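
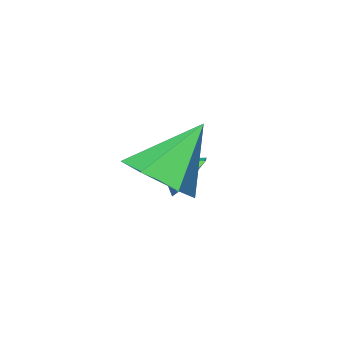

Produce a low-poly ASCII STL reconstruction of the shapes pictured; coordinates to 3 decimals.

solid 
facet normal 0.619 -0.123 -0.776
outer loop
vertex 4.459 1.709 0.132
vertex 3.911 2.442 -0.422
vertex 4.737 2.741 0.19
endloop
endfacet
facet normal 0.423 -0.164 0.891
outer loop
vertex 4.459 1.709 0.132
vertex 4.737 2.741 0.19
vertex 2.629 2.698 1.182
endloop
endfacet
facet normal 0.619 -0.124 -0.775
outer loop
vertex 4.737 2.741 0.19
vertex 3.911 2.442 -0.422
vertex 4.189 3.474 -0.365
endloop
endfacet
facet normal 0.290 0.706 0.646
outer loop
vertex 4.737 2.741 0.19
vertex 4.189 3.474 -0.365
vertex 2.629 2.698 1.182
endloop
endfacet
facet normal 0.620 -0.124 -0.775
outer loop
vertex 4.189 3.474 -0.365
vertex 3.911 2.442 -0.422
vertex 3.364 3.175 -0.977
endloop
endfacet
facet normal -0.386 0.920 0.072
outer loop
vertex 4.189 3.474 -0.365
vertex 3.364 3.175 -0.977
vertex 2.629 2.698 1.182
endloop
endfacet
facet normal 0.620 -0.124 -0.775
outer loop
vertex 3.364 3.175 -0.977
vertex 3.911 2.442 -0.422
vertex 3.086 2.143 -1.034
endloop
endfacet
facet normal -0.929 0.265 -0.258
outer loop
vertex 3.364 3.175 -0.977
vertex 3.086 2.143 -1.034
vertex 2.629 2.698 1.182
endloop
endfacet
facet normal 0.620 -0.123 -0.775
outer loop
vertex 3.086 2.143 -1.034
vertex 3.911 2.442 -0.422
vertex 3.634 1.41 -0.48
endloop
endfacet
facet normal -0.796 -0.605 -0.013
outer loop
vertex 3.086 2.143 -1.034
vertex 3.634 1.41 -0.48
vertex 2.629 2.698 1.182
endloop
endfacet
facet normal 0.620 -0.123 -0.775
outer loop
vertex 3.634 1.41 -0.48
vertex 3.911 2.442 -0.422
vertex 4.459 1.709 0.132
endloop
endfacet
facet normal -0.120 -0.819 0.562
outer loop
vertex 3.634 1.41 -0.48
vertex 4.459 1.709 0.132
vertex 2.629 2.698 1.182
endloop
endfacet
facet normal -0.466 0.699 -0.543
outer loop
vertex 1.633 0.499 -2.437
vertex 1.188 0.703 -1.792
vertex 1.905 1.0 -2.025
endloop
endfacet
facet normal 0.919 -0.350 -0.181
outer loop
vertex 1.633 0.499 -2.437
vertex 1.905 1.0 -2.025
vertex 1.672 -0.023 -1.228
endloop
endfacet
facet normal -0.466 0.699 -0.543
outer loop
vertex 1.905 1.0 -2.025
vertex 1.188 0.703 -1.792
vertex 1.636 1.277 -1.438
endloop
endfacet
facet normal 0.921 0.087 0.381
outer loop
vertex 1.905 1.0 -2.025
vertex 1.636 1.277 -1.438
vertex 1.672 -0.023 -1.228
endloop
endfacet
facet normal -0.465 0.698 -0.544
outer loop
vertex 1.636 1.277 -1.438
vertex 1.188 0.703 -1.792
vertex 1.03 1.123 -1.117
endloop
endfacet
facet normal 0.431 0.156 0.889
outer loop
vertex 1.636 1.277 -1.438
vertex 1.03 1.123 -1.117
vertex 1.672 -0.023 -1.228
endloop
endfacet
facet normal -0.466 0.698 -0.544
outer loop
vertex 1.03 1.123 -1.117
vertex 1.188 0.703 -1.792
vertex 0.543 0.652 -1.305
endloop
endfacet
facet normal -0.183 -0.196 0.963
outer loop
vertex 1.03 1.123 -1.117
vertex 0.543 0.652 -1.305
vertex 1.672 -0.023 -1.228
endloop
endfacet
facet normal -0.465 0.699 -0.543
outer loop
vertex 0.543 0.652 -1.305
vertex 1.188 0.703 -1.792
vertex 0.541 0.22 -1.86
endloop
endfacet
facet normal -0.457 -0.701 0.547
outer loop
vertex 0.543 0.652 -1.305
vertex 0.541 0.22 -1.86
vertex 1.672 -0.023 -1.228
endloop
endfacet
facet normal -0.465 0.699 -0.543
outer loop
vertex 0.541 0.22 -1.86
vertex 1.188 0.703 -1.792
vertex 1.027 0.152 -2.364
endloop
endfacet
facet normal -0.185 -0.982 -0.046
outer loop
vertex 0.541 0.22 -1.86
vertex 1.027 0.152 -2.364
vertex 1.672 -0.023 -1.228
endloop
endfacet
facet normal -0.466 0.699 -0.542
outer loop
vertex 1.027 0.152 -2.364
vertex 1.188 0.703 -1.792
vertex 1.633 0.499 -2.437
endloop
endfacet
facet normal 0.428 -0.825 -0.370
outer loop
vertex 1.027 0.152 -2.364
vertex 1.633 0.499 -2.437
vertex 1.672 -0.023 -1.228
endloop
endfacet

endsolid


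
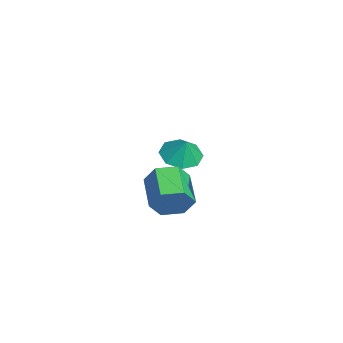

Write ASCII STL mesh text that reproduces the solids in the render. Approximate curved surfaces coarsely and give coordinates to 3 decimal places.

solid 
facet normal -0.388 -0.145 -0.910
outer loop
vertex -3.333 -1.406 -2.83
vertex -3.963 -0.644 -2.683
vertex -3.042 -0.737 -3.061
endloop
endfacet
facet normal 0.897 -0.270 0.349
outer loop
vertex -3.333 -1.406 -2.83
vertex -3.042 -0.737 -3.061
vertex -3.517 -0.476 -1.637
endloop
endfacet
facet normal -0.388 -0.146 -0.910
outer loop
vertex -3.042 -0.737 -3.061
vertex -3.963 -0.644 -2.683
vertex -3.291 -0.014 -3.071
endloop
endfacet
facet normal 0.915 0.319 0.247
outer loop
vertex -3.042 -0.737 -3.061
vertex -3.291 -0.014 -3.071
vertex -3.517 -0.476 -1.637
endloop
endfacet
facet normal -0.388 -0.146 -0.910
outer loop
vertex -3.291 -0.014 -3.071
vertex -3.963 -0.644 -2.683
vertex -3.933 0.341 -2.854
endloop
endfacet
facet normal 0.540 0.773 0.334
outer loop
vertex -3.291 -0.014 -3.071
vertex -3.933 0.341 -2.854
vertex -3.517 -0.476 -1.637
endloop
endfacet
facet normal -0.388 -0.146 -0.910
outer loop
vertex -3.933 0.341 -2.854
vertex -3.963 -0.644 -2.683
vertex -4.593 0.118 -2.537
endloop
endfacet
facet normal -0.011 0.828 0.560
outer loop
vertex -3.933 0.341 -2.854
vertex -4.593 0.118 -2.537
vertex -3.517 -0.476 -1.637
endloop
endfacet
facet normal -0.388 -0.147 -0.910
outer loop
vertex -4.593 0.118 -2.537
vertex -3.963 -0.644 -2.683
vertex -4.884 -0.551 -2.305
endloop
endfacet
facet normal -0.411 0.453 0.791
outer loop
vertex -4.593 0.118 -2.537
vertex -4.884 -0.551 -2.305
vertex -3.517 -0.476 -1.637
endloop
endfacet
facet normal -0.388 -0.146 -0.910
outer loop
vertex -4.884 -0.551 -2.305
vertex -3.963 -0.644 -2.683
vertex -4.636 -1.274 -2.295
endloop
endfacet
facet normal -0.429 -0.135 0.893
outer loop
vertex -4.884 -0.551 -2.305
vertex -4.636 -1.274 -2.295
vertex -3.517 -0.476 -1.637
endloop
endfacet
facet normal -0.388 -0.146 -0.910
outer loop
vertex -4.636 -1.274 -2.295
vertex -3.963 -0.644 -2.683
vertex -3.993 -1.629 -2.512
endloop
endfacet
facet normal -0.053 -0.590 0.806
outer loop
vertex -4.636 -1.274 -2.295
vertex -3.993 -1.629 -2.512
vertex -3.517 -0.476 -1.637
endloop
endfacet
facet normal -0.389 -0.146 -0.910
outer loop
vertex -3.993 -1.629 -2.512
vertex -3.963 -0.644 -2.683
vertex -3.333 -1.406 -2.83
endloop
endfacet
facet normal 0.497 -0.645 0.580
outer loop
vertex -3.993 -1.629 -2.512
vertex -3.333 -1.406 -2.83
vertex -3.517 -0.476 -1.637
endloop
endfacet
facet normal 0.945 0.006 -0.327
outer loop
vertex 2.189 -1.392 -1.195
vertex 1.913 -1.835 -2.001
vertex 1.921 -0.876 -1.959
endloop
endfacet
facet normal 0.171 0.843 0.510
outer loop
vertex 2.189 -1.392 -1.195
vertex 1.921 -0.876 -1.959
vertex 0.563 -1.402 -0.633
endloop
endfacet
facet normal 0.171 0.843 0.510
outer loop
vertex 0.563 -1.402 -0.633
vertex 1.921 -0.876 -1.959
vertex 0.296 -0.886 -1.397
endloop
endfacet
facet normal -0.945 -0.005 0.327
outer loop
vertex 0.563 -1.402 -0.633
vertex 0.296 -0.886 -1.397
vertex 0.287 -1.845 -1.439
endloop
endfacet
facet normal 0.945 0.006 -0.327
outer loop
vertex 1.921 -0.876 -1.959
vertex 1.913 -1.835 -2.001
vertex 1.645 -1.319 -2.765
endloop
endfacet
facet normal -0.156 0.887 -0.434
outer loop
vertex 1.921 -0.876 -1.959
vertex 1.645 -1.319 -2.765
vertex 0.296 -0.886 -1.397
endloop
endfacet
facet normal -0.156 0.887 -0.434
outer loop
vertex 0.296 -0.886 -1.397
vertex 1.645 -1.319 -2.765
vertex 0.02 -1.329 -2.203
endloop
endfacet
facet normal -0.945 -0.005 0.327
outer loop
vertex 0.296 -0.886 -1.397
vertex 0.02 -1.329 -2.203
vertex 0.287 -1.845 -1.439
endloop
endfacet
facet normal 0.945 0.006 -0.327
outer loop
vertex 1.645 -1.319 -2.765
vertex 1.913 -1.835 -2.001
vertex 1.637 -2.278 -2.807
endloop
endfacet
facet normal -0.327 0.044 -0.944
outer loop
vertex 1.645 -1.319 -2.765
vertex 1.637 -2.278 -2.807
vertex 0.02 -1.329 -2.203
endloop
endfacet
facet normal -0.327 0.044 -0.944
outer loop
vertex 0.02 -1.329 -2.203
vertex 1.637 -2.278 -2.807
vertex 0.011 -2.288 -2.245
endloop
endfacet
facet normal -0.945 -0.005 0.327
outer loop
vertex 0.02 -1.329 -2.203
vertex 0.011 -2.288 -2.245
vertex 0.287 -1.845 -1.439
endloop
endfacet
facet normal 0.945 0.005 -0.327
outer loop
vertex 1.637 -2.278 -2.807
vertex 1.913 -1.835 -2.001
vertex 1.904 -2.794 -2.043
endloop
endfacet
facet normal -0.171 -0.843 -0.510
outer loop
vertex 1.637 -2.278 -2.807
vertex 1.904 -2.794 -2.043
vertex 0.011 -2.288 -2.245
endloop
endfacet
facet normal -0.171 -0.843 -0.510
outer loop
vertex 0.011 -2.288 -2.245
vertex 1.904 -2.794 -2.043
vertex 0.279 -2.804 -1.481
endloop
endfacet
facet normal -0.945 -0.006 0.327
outer loop
vertex 0.011 -2.288 -2.245
vertex 0.279 -2.804 -1.481
vertex 0.287 -1.845 -1.439
endloop
endfacet
facet normal 0.945 0.005 -0.327
outer loop
vertex 1.904 -2.794 -2.043
vertex 1.913 -1.835 -2.001
vertex 2.18 -2.351 -1.237
endloop
endfacet
facet normal 0.156 -0.887 0.434
outer loop
vertex 1.904 -2.794 -2.043
vertex 2.18 -2.351 -1.237
vertex 0.279 -2.804 -1.481
endloop
endfacet
facet normal 0.156 -0.887 0.434
outer loop
vertex 0.279 -2.804 -1.481
vertex 2.18 -2.351 -1.237
vertex 0.555 -2.361 -0.675
endloop
endfacet
facet normal -0.945 -0.006 0.327
outer loop
vertex 0.279 -2.804 -1.481
vertex 0.555 -2.361 -0.675
vertex 0.287 -1.845 -1.439
endloop
endfacet
facet normal 0.945 0.005 -0.327
outer loop
vertex 2.18 -2.351 -1.237
vertex 1.913 -1.835 -2.001
vertex 2.189 -1.392 -1.195
endloop
endfacet
facet normal 0.327 -0.044 0.944
outer loop
vertex 2.18 -2.351 -1.237
vertex 2.189 -1.392 -1.195
vertex 0.555 -2.361 -0.675
endloop
endfacet
facet normal 0.327 -0.044 0.944
outer loop
vertex 0.555 -2.361 -0.675
vertex 2.189 -1.392 -1.195
vertex 0.563 -1.402 -0.633
endloop
endfacet
facet normal -0.945 -0.006 0.327
outer loop
vertex 0.555 -2.361 -0.675
vertex 0.563 -1.402 -0.633
vertex 0.287 -1.845 -1.439
endloop
endfacet

endsolid


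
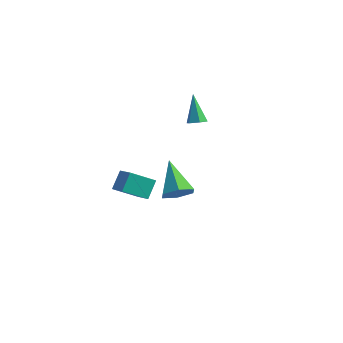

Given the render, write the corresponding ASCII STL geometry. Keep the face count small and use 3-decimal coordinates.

solid 
facet normal 0.577 -0.576 -0.579
outer loop
vertex 4.727 -3.952 0.416
vertex 3.972 -4.253 -0.036
vertex 4.424 -3.498 -0.337
endloop
endfacet
facet normal 0.501 0.815 0.290
outer loop
vertex 4.727 -3.952 0.416
vertex 4.424 -3.498 -0.337
vertex 2.728 -3.007 1.216
endloop
endfacet
facet normal 0.577 -0.576 -0.579
outer loop
vertex 4.424 -3.498 -0.337
vertex 3.972 -4.253 -0.036
vertex 3.669 -3.799 -0.789
endloop
endfacet
facet normal -0.115 0.904 -0.411
outer loop
vertex 4.424 -3.498 -0.337
vertex 3.669 -3.799 -0.789
vertex 2.728 -3.007 1.216
endloop
endfacet
facet normal 0.576 -0.577 -0.579
outer loop
vertex 3.669 -3.799 -0.789
vertex 3.972 -4.253 -0.036
vertex 3.217 -4.553 -0.488
endloop
endfacet
facet normal -0.817 0.291 -0.498
outer loop
vertex 3.669 -3.799 -0.789
vertex 3.217 -4.553 -0.488
vertex 2.728 -3.007 1.216
endloop
endfacet
facet normal 0.576 -0.577 -0.579
outer loop
vertex 3.217 -4.553 -0.488
vertex 3.972 -4.253 -0.036
vertex 3.52 -5.007 0.265
endloop
endfacet
facet normal -0.904 -0.413 0.115
outer loop
vertex 3.217 -4.553 -0.488
vertex 3.52 -5.007 0.265
vertex 2.728 -3.007 1.216
endloop
endfacet
facet normal 0.576 -0.577 -0.579
outer loop
vertex 3.52 -5.007 0.265
vertex 3.972 -4.253 -0.036
vertex 4.275 -4.707 0.717
endloop
endfacet
facet normal -0.289 -0.502 0.815
outer loop
vertex 3.52 -5.007 0.265
vertex 4.275 -4.707 0.717
vertex 2.728 -3.007 1.216
endloop
endfacet
facet normal 0.577 -0.576 -0.579
outer loop
vertex 4.275 -4.707 0.717
vertex 3.972 -4.253 -0.036
vertex 4.727 -3.952 0.416
endloop
endfacet
facet normal 0.414 0.112 0.903
outer loop
vertex 4.275 -4.707 0.717
vertex 4.727 -3.952 0.416
vertex 2.728 -3.007 1.216
endloop
endfacet
facet normal -0.704 0.488 -0.516
outer loop
vertex -1.239 -1.38 -2.329
vertex -0.139 -0.589 -3.081
vertex -1.206 -2.265 -3.21
endloop
endfacet
facet normal -0.710 -0.510 0.486
outer loop
vertex -0.101 -3.031 -2.399
vertex -1.239 -1.38 -2.329
vertex -1.206 -2.265 -3.21
endloop
endfacet
facet normal -0.703 0.488 -0.517
outer loop
vertex -1.206 -2.265 -3.21
vertex -0.139 -0.589 -3.081
vertex -0.105 -1.475 -3.963
endloop
endfacet
facet normal 0.026 -0.709 -0.705
outer loop
vertex -0.105 -1.475 -3.963
vertex -0.101 -3.031 -2.399
vertex -1.206 -2.265 -3.21
endloop
endfacet
facet normal -0.027 0.708 0.706
outer loop
vertex -1.239 -1.38 -2.329
vertex 0.966 -1.355 -2.27
vertex -0.139 -0.589 -3.081
endloop
endfacet
facet normal -0.710 -0.510 0.485
outer loop
vertex -0.135 -2.145 -1.517
vertex -1.239 -1.38 -2.329
vertex -0.101 -3.031 -2.399
endloop
endfacet
facet normal -0.027 0.709 0.705
outer loop
vertex -0.135 -2.145 -1.517
vertex 0.966 -1.355 -2.27
vertex -1.239 -1.38 -2.329
endloop
endfacet
facet normal 0.710 0.510 -0.485
outer loop
vertex -0.139 -0.589 -3.081
vertex 0.966 -1.355 -2.27
vertex -0.105 -1.475 -3.963
endloop
endfacet
facet normal 0.028 -0.709 -0.705
outer loop
vertex 0.999 -2.24 -3.151
vertex -0.101 -3.031 -2.399
vertex -0.105 -1.475 -3.963
endloop
endfacet
facet normal 0.710 0.510 -0.485
outer loop
vertex -0.105 -1.475 -3.963
vertex 0.966 -1.355 -2.27
vertex 0.999 -2.24 -3.151
endloop
endfacet
facet normal 0.704 -0.487 0.517
outer loop
vertex 0.999 -2.24 -3.151
vertex -0.135 -2.145 -1.517
vertex -0.101 -3.031 -2.399
endloop
endfacet
facet normal 0.704 -0.488 0.517
outer loop
vertex 0.966 -1.355 -2.27
vertex -0.135 -2.145 -1.517
vertex 0.999 -2.24 -3.151
endloop
endfacet
facet normal 0.383 -0.435 -0.815
outer loop
vertex 1.519 3.202 -0.264
vertex 0.981 3.013 -0.416
vertex 1.174 3.537 -0.605
endloop
endfacet
facet normal 0.588 0.789 0.180
outer loop
vertex 1.519 3.202 -0.264
vertex 1.174 3.537 -0.605
vertex 0.259 3.827 1.116
endloop
endfacet
facet normal 0.382 -0.435 -0.815
outer loop
vertex 1.174 3.537 -0.605
vertex 0.981 3.013 -0.416
vertex 0.636 3.349 -0.757
endloop
endfacet
facet normal -0.243 0.927 -0.286
outer loop
vertex 1.174 3.537 -0.605
vertex 0.636 3.349 -0.757
vertex 0.259 3.827 1.116
endloop
endfacet
facet normal 0.384 -0.433 -0.815
outer loop
vertex 0.636 3.349 -0.757
vertex 0.981 3.013 -0.416
vertex 0.443 2.824 -0.569
endloop
endfacet
facet normal -0.934 0.253 -0.253
outer loop
vertex 0.636 3.349 -0.757
vertex 0.443 2.824 -0.569
vertex 0.259 3.827 1.116
endloop
endfacet
facet normal 0.384 -0.433 -0.815
outer loop
vertex 0.443 2.824 -0.569
vertex 0.981 3.013 -0.416
vertex 0.788 2.488 -0.228
endloop
endfacet
facet normal -0.790 -0.561 0.247
outer loop
vertex 0.443 2.824 -0.569
vertex 0.788 2.488 -0.228
vertex 0.259 3.827 1.116
endloop
endfacet
facet normal 0.384 -0.433 -0.815
outer loop
vertex 0.788 2.488 -0.228
vertex 0.981 3.013 -0.416
vertex 1.326 2.677 -0.075
endloop
endfacet
facet normal 0.043 -0.699 0.714
outer loop
vertex 0.788 2.488 -0.228
vertex 1.326 2.677 -0.075
vertex 0.259 3.827 1.116
endloop
endfacet
facet normal 0.383 -0.434 -0.815
outer loop
vertex 1.326 2.677 -0.075
vertex 0.981 3.013 -0.416
vertex 1.519 3.202 -0.264
endloop
endfacet
facet normal 0.733 -0.025 0.680
outer loop
vertex 1.326 2.677 -0.075
vertex 1.519 3.202 -0.264
vertex 0.259 3.827 1.116
endloop
endfacet

endsolid


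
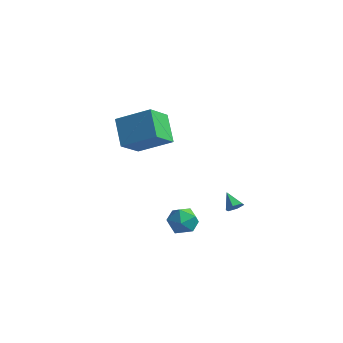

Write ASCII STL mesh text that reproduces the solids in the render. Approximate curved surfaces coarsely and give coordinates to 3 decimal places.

solid 
facet normal 0.695 -0.445 -0.565
outer loop
vertex 3.818 -1.038 -1.834
vertex 3.528 -1.469 -1.851
vertex 3.468 -1.102 -2.214
endloop
endfacet
facet normal -0.044 0.991 -0.126
outer loop
vertex 3.818 -1.038 -1.834
vertex 3.468 -1.102 -2.214
vertex 2.812 -1.011 -1.269
endloop
endfacet
facet normal 0.696 -0.444 -0.564
outer loop
vertex 3.468 -1.102 -2.214
vertex 3.528 -1.469 -1.851
vertex 3.179 -1.534 -2.23
endloop
endfacet
facet normal -0.696 0.485 -0.530
outer loop
vertex 3.468 -1.102 -2.214
vertex 3.179 -1.534 -2.23
vertex 2.812 -1.011 -1.269
endloop
endfacet
facet normal 0.696 -0.444 -0.564
outer loop
vertex 3.179 -1.534 -2.23
vertex 3.528 -1.469 -1.851
vertex 3.239 -1.901 -1.867
endloop
endfacet
facet normal -0.928 -0.327 -0.177
outer loop
vertex 3.179 -1.534 -2.23
vertex 3.239 -1.901 -1.867
vertex 2.812 -1.011 -1.269
endloop
endfacet
facet normal 0.696 -0.445 -0.563
outer loop
vertex 3.239 -1.901 -1.867
vertex 3.528 -1.469 -1.851
vertex 3.588 -1.836 -1.487
endloop
endfacet
facet normal -0.512 -0.635 0.579
outer loop
vertex 3.239 -1.901 -1.867
vertex 3.588 -1.836 -1.487
vertex 2.812 -1.011 -1.269
endloop
endfacet
facet normal 0.694 -0.446 -0.564
outer loop
vertex 3.588 -1.836 -1.487
vertex 3.528 -1.469 -1.851
vertex 3.878 -1.405 -1.471
endloop
endfacet
facet normal 0.138 -0.129 0.982
outer loop
vertex 3.588 -1.836 -1.487
vertex 3.878 -1.405 -1.471
vertex 2.812 -1.011 -1.269
endloop
endfacet
facet normal 0.695 -0.445 -0.565
outer loop
vertex 3.878 -1.405 -1.471
vertex 3.528 -1.469 -1.851
vertex 3.818 -1.038 -1.834
endloop
endfacet
facet normal 0.372 0.683 0.629
outer loop
vertex 3.878 -1.405 -1.471
vertex 3.818 -1.038 -1.834
vertex 2.812 -1.011 -1.269
endloop
endfacet
facet normal -0.532 0.597 0.600
outer loop
vertex -0.123 -3.514 5.492
vertex 0.079 -2.203 4.366
vertex -1.8 -4.063 4.551
endloop
endfacet
facet normal -0.117 -0.753 0.647
outer loop
vertex -0.879 -5.097 3.514
vertex -0.123 -3.514 5.492
vertex -1.8 -4.063 4.551
endloop
endfacet
facet normal -0.532 0.597 0.600
outer loop
vertex -1.8 -4.063 4.551
vertex 0.079 -2.203 4.366
vertex -1.598 -2.752 3.425
endloop
endfacet
facet normal -0.838 -0.275 -0.471
outer loop
vertex -1.598 -2.752 3.425
vertex -0.879 -5.097 3.514
vertex -1.8 -4.063 4.551
endloop
endfacet
facet normal 0.838 0.275 0.471
outer loop
vertex -0.123 -3.514 5.492
vertex 1.0 -3.237 3.329
vertex 0.079 -2.203 4.366
endloop
endfacet
facet normal -0.117 -0.753 0.647
outer loop
vertex 0.798 -4.548 4.455
vertex -0.123 -3.514 5.492
vertex -0.879 -5.097 3.514
endloop
endfacet
facet normal 0.838 0.275 0.471
outer loop
vertex 0.798 -4.548 4.455
vertex 1.0 -3.237 3.329
vertex -0.123 -3.514 5.492
endloop
endfacet
facet normal 0.117 0.753 -0.647
outer loop
vertex 0.079 -2.203 4.366
vertex 1.0 -3.237 3.329
vertex -1.598 -2.752 3.425
endloop
endfacet
facet normal -0.838 -0.275 -0.471
outer loop
vertex -0.677 -3.786 2.388
vertex -0.879 -5.097 3.514
vertex -1.598 -2.752 3.425
endloop
endfacet
facet normal 0.117 0.753 -0.647
outer loop
vertex -1.598 -2.752 3.425
vertex 1.0 -3.237 3.329
vertex -0.677 -3.786 2.388
endloop
endfacet
facet normal 0.532 -0.597 -0.600
outer loop
vertex -0.677 -3.786 2.388
vertex 0.798 -4.548 4.455
vertex -0.879 -5.097 3.514
endloop
endfacet
facet normal 0.532 -0.597 -0.600
outer loop
vertex 1.0 -3.237 3.329
vertex 0.798 -4.548 4.455
vertex -0.677 -3.786 2.388
endloop
endfacet
facet normal 0.272 0.375 0.886
outer loop
vertex 1.861 -3.079 -1.468
vertex 1.679 -3.873 -1.076
vertex 2.507 -3.707 -1.4
endloop
endfacet
facet normal 0.632 0.689 0.355
outer loop
vertex 1.861 -3.079 -1.468
vertex 2.507 -3.707 -1.4
vertex 2.418 -3.232 -2.164
endloop
endfacet
facet normal 0.159 0.983 -0.089
outer loop
vertex 1.861 -3.079 -1.468
vertex 2.418 -3.232 -2.164
vertex 1.535 -3.103 -2.312
endloop
endfacet
facet normal -0.495 0.852 0.167
outer loop
vertex 1.861 -3.079 -1.468
vertex 1.535 -3.103 -2.312
vertex 1.079 -3.5 -1.639
endloop
endfacet
facet normal -0.425 0.477 0.769
outer loop
vertex 1.861 -3.079 -1.468
vertex 1.079 -3.5 -1.639
vertex 1.679 -3.873 -1.076
endloop
endfacet
facet normal 0.984 0.181 -0.002
outer loop
vertex 2.418 -3.232 -2.164
vertex 2.507 -3.707 -1.4
vertex 2.581 -4.12 -2.201
endloop
endfacet
facet normal 0.400 -0.324 0.857
outer loop
vertex 2.507 -3.707 -1.4
vertex 1.679 -3.873 -1.076
vertex 2.125 -4.517 -1.528
endloop
endfacet
facet normal -0.727 -0.161 0.668
outer loop
vertex 1.679 -3.873 -1.076
vertex 1.079 -3.5 -1.639
vertex 1.242 -4.388 -1.676
endloop
endfacet
facet normal -0.841 0.445 -0.307
outer loop
vertex 1.079 -3.5 -1.639
vertex 1.535 -3.103 -2.312
vertex 1.153 -3.913 -2.44
endloop
endfacet
facet normal 0.217 0.657 -0.722
outer loop
vertex 1.535 -3.103 -2.312
vertex 2.418 -3.232 -2.164
vertex 1.981 -3.747 -2.764
endloop
endfacet
facet normal 0.495 -0.852 -0.167
outer loop
vertex 1.799 -4.541 -2.372
vertex 2.581 -4.12 -2.201
vertex 2.125 -4.517 -1.528
endloop
endfacet
facet normal -0.159 -0.983 0.089
outer loop
vertex 1.799 -4.541 -2.372
vertex 2.125 -4.517 -1.528
vertex 1.242 -4.388 -1.676
endloop
endfacet
facet normal -0.632 -0.689 -0.355
outer loop
vertex 1.799 -4.541 -2.372
vertex 1.242 -4.388 -1.676
vertex 1.153 -3.913 -2.44
endloop
endfacet
facet normal -0.272 -0.375 -0.886
outer loop
vertex 1.799 -4.541 -2.372
vertex 1.153 -3.913 -2.44
vertex 1.981 -3.747 -2.764
endloop
endfacet
facet normal 0.425 -0.477 -0.769
outer loop
vertex 1.799 -4.541 -2.372
vertex 1.981 -3.747 -2.764
vertex 2.581 -4.12 -2.201
endloop
endfacet
facet normal 0.841 -0.445 0.307
outer loop
vertex 2.125 -4.517 -1.528
vertex 2.581 -4.12 -2.201
vertex 2.507 -3.707 -1.4
endloop
endfacet
facet normal -0.217 -0.657 0.722
outer loop
vertex 1.242 -4.388 -1.676
vertex 2.125 -4.517 -1.528
vertex 1.679 -3.873 -1.076
endloop
endfacet
facet normal -0.984 -0.181 0.002
outer loop
vertex 1.153 -3.913 -2.44
vertex 1.242 -4.388 -1.676
vertex 1.079 -3.5 -1.639
endloop
endfacet
facet normal -0.400 0.324 -0.857
outer loop
vertex 1.981 -3.747 -2.764
vertex 1.153 -3.913 -2.44
vertex 1.535 -3.103 -2.312
endloop
endfacet
facet normal 0.727 0.161 -0.668
outer loop
vertex 2.581 -4.12 -2.201
vertex 1.981 -3.747 -2.764
vertex 2.418 -3.232 -2.164
endloop
endfacet

endsolid


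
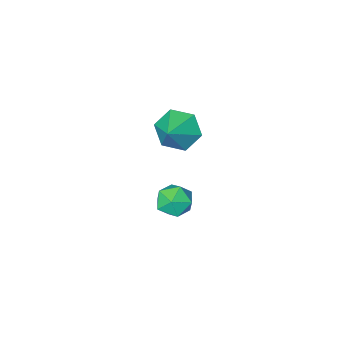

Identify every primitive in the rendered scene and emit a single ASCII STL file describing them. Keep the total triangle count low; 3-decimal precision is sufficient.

solid 
facet normal -0.734 0.325 0.596
outer loop
vertex -2.359 0.857 -3.75
vertex -1.84 0.922 -3.146
vertex -1.963 1.541 -3.635
endloop
endfacet
facet normal -0.856 0.510 -0.085
outer loop
vertex -2.359 0.857 -3.75
vertex -1.963 1.541 -3.635
vertex -2.06 1.255 -4.375
endloop
endfacet
facet normal -0.876 -0.087 -0.475
outer loop
vertex -2.359 0.857 -3.75
vertex -2.06 1.255 -4.375
vertex -1.998 0.459 -4.343
endloop
endfacet
facet normal -0.767 -0.641 -0.037
outer loop
vertex -2.359 0.857 -3.75
vertex -1.998 0.459 -4.343
vertex -1.862 0.253 -3.583
endloop
endfacet
facet normal -0.679 -0.386 0.625
outer loop
vertex -2.359 0.857 -3.75
vertex -1.862 0.253 -3.583
vertex -1.84 0.922 -3.146
endloop
endfacet
facet normal -0.305 0.901 -0.308
outer loop
vertex -2.06 1.255 -4.375
vertex -1.963 1.541 -3.635
vertex -1.358 1.567 -4.157
endloop
endfacet
facet normal -0.107 0.603 0.790
outer loop
vertex -1.963 1.541 -3.635
vertex -1.84 0.922 -3.146
vertex -1.222 1.361 -3.397
endloop
endfacet
facet normal -0.017 -0.546 0.837
outer loop
vertex -1.84 0.922 -3.146
vertex -1.862 0.253 -3.583
vertex -1.16 0.565 -3.365
endloop
endfacet
facet normal -0.159 -0.960 -0.232
outer loop
vertex -1.862 0.253 -3.583
vertex -1.998 0.459 -4.343
vertex -1.257 0.279 -4.105
endloop
endfacet
facet normal -0.336 -0.064 -0.940
outer loop
vertex -1.998 0.459 -4.343
vertex -2.06 1.255 -4.375
vertex -1.38 0.898 -4.594
endloop
endfacet
facet normal 0.767 0.641 0.037
outer loop
vertex -0.861 0.963 -3.99
vertex -1.358 1.567 -4.157
vertex -1.222 1.361 -3.397
endloop
endfacet
facet normal 0.876 0.087 0.475
outer loop
vertex -0.861 0.963 -3.99
vertex -1.222 1.361 -3.397
vertex -1.16 0.565 -3.365
endloop
endfacet
facet normal 0.856 -0.510 0.085
outer loop
vertex -0.861 0.963 -3.99
vertex -1.16 0.565 -3.365
vertex -1.257 0.279 -4.105
endloop
endfacet
facet normal 0.734 -0.325 -0.596
outer loop
vertex -0.861 0.963 -3.99
vertex -1.257 0.279 -4.105
vertex -1.38 0.898 -4.594
endloop
endfacet
facet normal 0.679 0.386 -0.625
outer loop
vertex -0.861 0.963 -3.99
vertex -1.38 0.898 -4.594
vertex -1.358 1.567 -4.157
endloop
endfacet
facet normal 0.159 0.960 0.232
outer loop
vertex -1.222 1.361 -3.397
vertex -1.358 1.567 -4.157
vertex -1.963 1.541 -3.635
endloop
endfacet
facet normal 0.336 0.064 0.940
outer loop
vertex -1.16 0.565 -3.365
vertex -1.222 1.361 -3.397
vertex -1.84 0.922 -3.146
endloop
endfacet
facet normal 0.305 -0.901 0.308
outer loop
vertex -1.257 0.279 -4.105
vertex -1.16 0.565 -3.365
vertex -1.862 0.253 -3.583
endloop
endfacet
facet normal 0.107 -0.603 -0.790
outer loop
vertex -1.38 0.898 -4.594
vertex -1.257 0.279 -4.105
vertex -1.998 0.459 -4.343
endloop
endfacet
facet normal 0.017 0.546 -0.837
outer loop
vertex -1.358 1.567 -4.157
vertex -1.38 0.898 -4.594
vertex -2.06 1.255 -4.375
endloop
endfacet
facet normal -0.664 -0.534 -0.523
outer loop
vertex -0.884 0.728 0.715
vertex -1.445 1.432 0.709
vertex -0.843 1.331 0.048
endloop
endfacet
facet normal 0.988 -0.139 -0.065
outer loop
vertex -0.884 0.728 0.715
vertex -0.843 1.331 0.048
vertex -0.655 2.068 1.331
endloop
endfacet
facet normal -0.664 -0.534 -0.523
outer loop
vertex -0.843 1.331 0.048
vertex -1.445 1.432 0.709
vertex -1.404 2.035 0.041
endloop
endfacet
facet normal 0.709 0.561 -0.426
outer loop
vertex -0.843 1.331 0.048
vertex -1.404 2.035 0.041
vertex -0.655 2.068 1.331
endloop
endfacet
facet normal -0.664 -0.534 -0.523
outer loop
vertex -1.404 2.035 0.041
vertex -1.445 1.432 0.709
vertex -2.006 2.136 0.702
endloop
endfacet
facet normal 0.085 0.994 -0.075
outer loop
vertex -1.404 2.035 0.041
vertex -2.006 2.136 0.702
vertex -0.655 2.068 1.331
endloop
endfacet
facet normal -0.664 -0.534 -0.523
outer loop
vertex -2.006 2.136 0.702
vertex -1.445 1.432 0.709
vertex -2.048 1.534 1.37
endloop
endfacet
facet normal -0.260 0.725 0.637
outer loop
vertex -2.006 2.136 0.702
vertex -2.048 1.534 1.37
vertex -0.655 2.068 1.331
endloop
endfacet
facet normal -0.664 -0.534 -0.524
outer loop
vertex -2.048 1.534 1.37
vertex -1.445 1.432 0.709
vertex -1.487 0.83 1.376
endloop
endfacet
facet normal 0.019 0.024 1.000
outer loop
vertex -2.048 1.534 1.37
vertex -1.487 0.83 1.376
vertex -0.655 2.068 1.331
endloop
endfacet
facet normal -0.664 -0.534 -0.524
outer loop
vertex -1.487 0.83 1.376
vertex -1.445 1.432 0.709
vertex -0.884 0.728 0.715
endloop
endfacet
facet normal 0.642 -0.408 0.649
outer loop
vertex -1.487 0.83 1.376
vertex -0.884 0.728 0.715
vertex -0.655 2.068 1.331
endloop
endfacet

endsolid


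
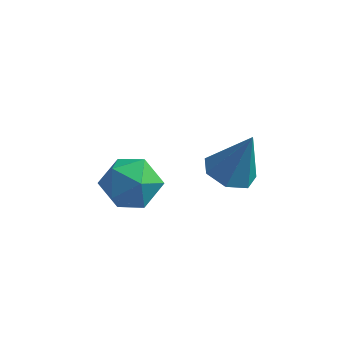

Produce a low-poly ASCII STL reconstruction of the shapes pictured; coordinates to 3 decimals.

solid 
facet normal -0.916 0.382 -0.122
outer loop
vertex -0.054 2.594 -3.665
vertex -0.426 1.856 -3.183
vertex -0.158 2.647 -2.716
endloop
endfacet
facet normal -0.427 0.899 -0.097
outer loop
vertex -0.054 2.594 -3.665
vertex -0.158 2.647 -2.716
vertex 0.638 2.98 -3.129
endloop
endfacet
facet normal 0.044 0.783 -0.621
outer loop
vertex -0.054 2.594 -3.665
vertex 0.638 2.98 -3.129
vertex 0.863 2.394 -3.852
endloop
endfacet
facet normal -0.155 0.193 -0.969
outer loop
vertex -0.054 2.594 -3.665
vertex 0.863 2.394 -3.852
vertex 0.205 1.7 -3.885
endloop
endfacet
facet normal -0.749 -0.054 -0.661
outer loop
vertex -0.054 2.594 -3.665
vertex 0.205 1.7 -3.885
vertex -0.426 1.856 -3.183
endloop
endfacet
facet normal -0.081 0.847 0.526
outer loop
vertex 0.638 2.98 -3.129
vertex -0.158 2.647 -2.716
vertex 0.695 2.48 -2.315
endloop
endfacet
facet normal -0.874 0.010 0.486
outer loop
vertex -0.158 2.647 -2.716
vertex -0.426 1.856 -3.183
vertex 0.037 1.786 -2.348
endloop
endfacet
facet normal -0.603 -0.698 -0.387
outer loop
vertex -0.426 1.856 -3.183
vertex 0.205 1.7 -3.885
vertex 0.262 1.2 -3.071
endloop
endfacet
facet normal 0.358 -0.297 -0.885
outer loop
vertex 0.205 1.7 -3.885
vertex 0.863 2.394 -3.852
vertex 1.058 1.533 -3.484
endloop
endfacet
facet normal 0.680 0.658 -0.322
outer loop
vertex 0.863 2.394 -3.852
vertex 0.638 2.98 -3.129
vertex 1.326 2.324 -3.017
endloop
endfacet
facet normal 0.155 -0.193 0.969
outer loop
vertex 0.954 1.586 -2.535
vertex 0.695 2.48 -2.315
vertex 0.037 1.786 -2.348
endloop
endfacet
facet normal -0.044 -0.783 0.621
outer loop
vertex 0.954 1.586 -2.535
vertex 0.037 1.786 -2.348
vertex 0.262 1.2 -3.071
endloop
endfacet
facet normal 0.427 -0.899 0.097
outer loop
vertex 0.954 1.586 -2.535
vertex 0.262 1.2 -3.071
vertex 1.058 1.533 -3.484
endloop
endfacet
facet normal 0.916 -0.382 0.122
outer loop
vertex 0.954 1.586 -2.535
vertex 1.058 1.533 -3.484
vertex 1.326 2.324 -3.017
endloop
endfacet
facet normal 0.749 0.054 0.661
outer loop
vertex 0.954 1.586 -2.535
vertex 1.326 2.324 -3.017
vertex 0.695 2.48 -2.315
endloop
endfacet
facet normal -0.358 0.297 0.885
outer loop
vertex 0.037 1.786 -2.348
vertex 0.695 2.48 -2.315
vertex -0.158 2.647 -2.716
endloop
endfacet
facet normal -0.680 -0.658 0.322
outer loop
vertex 0.262 1.2 -3.071
vertex 0.037 1.786 -2.348
vertex -0.426 1.856 -3.183
endloop
endfacet
facet normal 0.081 -0.847 -0.526
outer loop
vertex 1.058 1.533 -3.484
vertex 0.262 1.2 -3.071
vertex 0.205 1.7 -3.885
endloop
endfacet
facet normal 0.874 -0.010 -0.486
outer loop
vertex 1.326 2.324 -3.017
vertex 1.058 1.533 -3.484
vertex 0.863 2.394 -3.852
endloop
endfacet
facet normal 0.603 0.698 0.387
outer loop
vertex 0.695 2.48 -2.315
vertex 1.326 2.324 -3.017
vertex 0.638 2.98 -3.129
endloop
endfacet
facet normal -0.358 -0.096 -0.929
outer loop
vertex 3.999 1.39 -1.54
vertex 3.371 1.746 -1.335
vertex 4.005 2.037 -1.609
endloop
endfacet
facet normal 0.999 -0.005 0.044
outer loop
vertex 3.999 1.39 -1.54
vertex 4.005 2.037 -1.609
vertex 3.929 1.894 0.115
endloop
endfacet
facet normal -0.358 -0.095 -0.929
outer loop
vertex 4.005 2.037 -1.609
vertex 3.371 1.746 -1.335
vertex 3.534 2.465 -1.471
endloop
endfacet
facet normal 0.684 0.724 0.090
outer loop
vertex 4.005 2.037 -1.609
vertex 3.534 2.465 -1.471
vertex 3.929 1.894 0.115
endloop
endfacet
facet normal -0.357 -0.095 -0.929
outer loop
vertex 3.534 2.465 -1.471
vertex 3.371 1.746 -1.335
vertex 2.94 2.351 -1.231
endloop
endfacet
facet normal -0.040 0.937 0.347
outer loop
vertex 3.534 2.465 -1.471
vertex 2.94 2.351 -1.231
vertex 3.929 1.894 0.115
endloop
endfacet
facet normal -0.358 -0.095 -0.929
outer loop
vertex 2.94 2.351 -1.231
vertex 3.371 1.746 -1.335
vertex 2.671 1.781 -1.069
endloop
endfacet
facet normal -0.626 0.472 0.620
outer loop
vertex 2.94 2.351 -1.231
vertex 2.671 1.781 -1.069
vertex 3.929 1.894 0.115
endloop
endfacet
facet normal -0.358 -0.096 -0.929
outer loop
vertex 2.671 1.781 -1.069
vertex 3.371 1.746 -1.335
vertex 2.929 1.185 -1.107
endloop
endfacet
facet normal -0.634 -0.319 0.704
outer loop
vertex 2.671 1.781 -1.069
vertex 2.929 1.185 -1.107
vertex 3.929 1.894 0.115
endloop
endfacet
facet normal -0.357 -0.096 -0.929
outer loop
vertex 2.929 1.185 -1.107
vertex 3.371 1.746 -1.335
vertex 3.52 1.011 -1.316
endloop
endfacet
facet normal -0.058 -0.842 0.536
outer loop
vertex 2.929 1.185 -1.107
vertex 3.52 1.011 -1.316
vertex 3.929 1.894 0.115
endloop
endfacet
facet normal -0.358 -0.097 -0.929
outer loop
vertex 3.52 1.011 -1.316
vertex 3.371 1.746 -1.335
vertex 3.999 1.39 -1.54
endloop
endfacet
facet normal 0.669 -0.703 0.242
outer loop
vertex 3.52 1.011 -1.316
vertex 3.999 1.39 -1.54
vertex 3.929 1.894 0.115
endloop
endfacet

endsolid


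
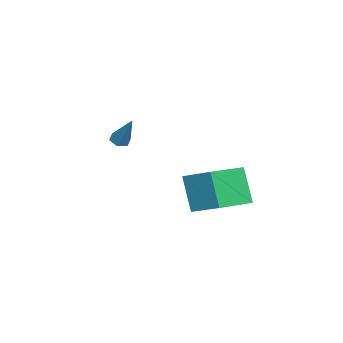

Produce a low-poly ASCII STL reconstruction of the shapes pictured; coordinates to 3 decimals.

solid 
facet normal -0.411 -0.442 -0.797
outer loop
vertex -0.443 -3.577 1.481
vertex -0.796 -3.146 1.424
vertex -0.3 -3.138 1.164
endloop
endfacet
facet normal 0.946 -0.324 -0.023
outer loop
vertex -0.443 -3.577 1.481
vertex -0.3 -3.138 1.164
vertex 0.056 -2.234 3.076
endloop
endfacet
facet normal -0.411 -0.440 -0.798
outer loop
vertex -0.3 -3.138 1.164
vertex -0.796 -3.146 1.424
vertex -0.652 -2.707 1.108
endloop
endfacet
facet normal 0.736 0.549 -0.397
outer loop
vertex -0.3 -3.138 1.164
vertex -0.652 -2.707 1.108
vertex 0.056 -2.234 3.076
endloop
endfacet
facet normal -0.412 -0.439 -0.798
outer loop
vertex -0.652 -2.707 1.108
vertex -0.796 -3.146 1.424
vertex -1.148 -2.714 1.368
endloop
endfacet
facet normal -0.115 0.974 -0.193
outer loop
vertex -0.652 -2.707 1.108
vertex -1.148 -2.714 1.368
vertex 0.056 -2.234 3.076
endloop
endfacet
facet normal -0.412 -0.439 -0.798
outer loop
vertex -1.148 -2.714 1.368
vertex -0.796 -3.146 1.424
vertex -1.292 -3.153 1.684
endloop
endfacet
facet normal -0.758 0.526 0.386
outer loop
vertex -1.148 -2.714 1.368
vertex -1.292 -3.153 1.684
vertex 0.056 -2.234 3.076
endloop
endfacet
facet normal -0.412 -0.440 -0.798
outer loop
vertex -1.292 -3.153 1.684
vertex -0.796 -3.146 1.424
vertex -0.939 -3.585 1.74
endloop
endfacet
facet normal -0.548 -0.349 0.761
outer loop
vertex -1.292 -3.153 1.684
vertex -0.939 -3.585 1.74
vertex 0.056 -2.234 3.076
endloop
endfacet
facet normal -0.410 -0.441 -0.798
outer loop
vertex -0.939 -3.585 1.74
vertex -0.796 -3.146 1.424
vertex -0.443 -3.577 1.481
endloop
endfacet
facet normal 0.303 -0.774 0.557
outer loop
vertex -0.939 -3.585 1.74
vertex -0.443 -3.577 1.481
vertex 0.056 -2.234 3.076
endloop
endfacet
facet normal -0.852 0.507 -0.127
outer loop
vertex 1.03 2.199 0.476
vertex 1.848 3.762 1.233
vertex 1.685 2.809 -1.49
endloop
endfacet
facet normal -0.426 -0.814 -0.395
outer loop
vertex 3.552 1.698 -1.213
vertex 1.03 2.199 0.476
vertex 1.685 2.809 -1.49
endloop
endfacet
facet normal -0.852 0.507 -0.127
outer loop
vertex 1.685 2.809 -1.49
vertex 1.848 3.762 1.233
vertex 2.503 4.372 -0.733
endloop
endfacet
facet normal 0.303 0.282 -0.910
outer loop
vertex 2.503 4.372 -0.733
vertex 3.552 1.698 -1.213
vertex 1.685 2.809 -1.49
endloop
endfacet
facet normal -0.303 -0.282 0.910
outer loop
vertex 1.03 2.199 0.476
vertex 3.715 2.651 1.51
vertex 1.848 3.762 1.233
endloop
endfacet
facet normal -0.426 -0.814 -0.395
outer loop
vertex 2.897 1.088 0.753
vertex 1.03 2.199 0.476
vertex 3.552 1.698 -1.213
endloop
endfacet
facet normal -0.303 -0.282 0.910
outer loop
vertex 2.897 1.088 0.753
vertex 3.715 2.651 1.51
vertex 1.03 2.199 0.476
endloop
endfacet
facet normal 0.426 0.814 0.395
outer loop
vertex 1.848 3.762 1.233
vertex 3.715 2.651 1.51
vertex 2.503 4.372 -0.733
endloop
endfacet
facet normal 0.303 0.282 -0.910
outer loop
vertex 4.37 3.261 -0.456
vertex 3.552 1.698 -1.213
vertex 2.503 4.372 -0.733
endloop
endfacet
facet normal 0.426 0.814 0.395
outer loop
vertex 2.503 4.372 -0.733
vertex 3.715 2.651 1.51
vertex 4.37 3.261 -0.456
endloop
endfacet
facet normal 0.852 -0.507 0.127
outer loop
vertex 4.37 3.261 -0.456
vertex 2.897 1.088 0.753
vertex 3.552 1.698 -1.213
endloop
endfacet
facet normal 0.852 -0.507 0.127
outer loop
vertex 3.715 2.651 1.51
vertex 2.897 1.088 0.753
vertex 4.37 3.261 -0.456
endloop
endfacet

endsolid


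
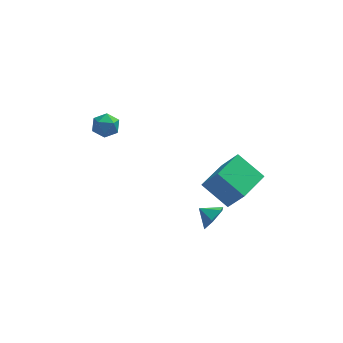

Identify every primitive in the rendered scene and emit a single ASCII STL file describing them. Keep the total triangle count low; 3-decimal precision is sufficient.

solid 
facet normal -0.580 -0.814 -0.038
outer loop
vertex 2.078 -3.535 1.173
vertex 1.238 -2.862 -0.453
vertex 3.482 -4.483 0.055
endloop
endfacet
facet normal 0.431 -0.345 0.834
outer loop
vertex 4.682 -2.798 0.133
vertex 2.078 -3.535 1.173
vertex 3.482 -4.483 0.055
endloop
endfacet
facet normal -0.580 -0.814 -0.038
outer loop
vertex 3.482 -4.483 0.055
vertex 1.238 -2.862 -0.453
vertex 2.642 -3.81 -1.571
endloop
endfacet
facet normal 0.692 -0.467 -0.551
outer loop
vertex 2.642 -3.81 -1.571
vertex 4.682 -2.798 0.133
vertex 3.482 -4.483 0.055
endloop
endfacet
facet normal -0.692 0.467 0.551
outer loop
vertex 2.078 -3.535 1.173
vertex 2.438 -1.177 -0.375
vertex 1.238 -2.862 -0.453
endloop
endfacet
facet normal 0.431 -0.345 0.834
outer loop
vertex 3.278 -1.85 1.251
vertex 2.078 -3.535 1.173
vertex 4.682 -2.798 0.133
endloop
endfacet
facet normal -0.692 0.467 0.551
outer loop
vertex 3.278 -1.85 1.251
vertex 2.438 -1.177 -0.375
vertex 2.078 -3.535 1.173
endloop
endfacet
facet normal -0.431 0.345 -0.834
outer loop
vertex 1.238 -2.862 -0.453
vertex 2.438 -1.177 -0.375
vertex 2.642 -3.81 -1.571
endloop
endfacet
facet normal 0.692 -0.467 -0.551
outer loop
vertex 3.842 -2.125 -1.493
vertex 4.682 -2.798 0.133
vertex 2.642 -3.81 -1.571
endloop
endfacet
facet normal -0.431 0.345 -0.834
outer loop
vertex 2.642 -3.81 -1.571
vertex 2.438 -1.177 -0.375
vertex 3.842 -2.125 -1.493
endloop
endfacet
facet normal 0.580 0.814 0.038
outer loop
vertex 3.842 -2.125 -1.493
vertex 3.278 -1.85 1.251
vertex 4.682 -2.798 0.133
endloop
endfacet
facet normal 0.580 0.814 0.038
outer loop
vertex 2.438 -1.177 -0.375
vertex 3.278 -1.85 1.251
vertex 3.842 -2.125 -1.493
endloop
endfacet
facet normal 0.770 -0.406 -0.492
outer loop
vertex 2.412 -2.808 -2.915
vertex 1.954 -2.703 -3.718
vertex 2.51 -2.025 -3.407
endloop
endfacet
facet normal 0.030 0.529 0.848
outer loop
vertex 2.412 -2.808 -2.915
vertex 2.51 -2.025 -3.407
vertex 1.146 -2.277 -3.202
endloop
endfacet
facet normal 0.770 -0.406 -0.492
outer loop
vertex 2.51 -2.025 -3.407
vertex 1.954 -2.703 -3.718
vertex 2.053 -1.92 -4.21
endloop
endfacet
facet normal -0.147 0.967 0.210
outer loop
vertex 2.51 -2.025 -3.407
vertex 2.053 -1.92 -4.21
vertex 1.146 -2.277 -3.202
endloop
endfacet
facet normal 0.770 -0.406 -0.492
outer loop
vertex 2.053 -1.92 -4.21
vertex 1.954 -2.703 -3.718
vertex 1.497 -2.598 -4.521
endloop
endfacet
facet normal -0.646 0.685 -0.338
outer loop
vertex 2.053 -1.92 -4.21
vertex 1.497 -2.598 -4.521
vertex 1.146 -2.277 -3.202
endloop
endfacet
facet normal 0.771 -0.405 -0.492
outer loop
vertex 1.497 -2.598 -4.521
vertex 1.954 -2.703 -3.718
vertex 1.399 -3.381 -4.029
endloop
endfacet
facet normal -0.968 -0.035 -0.249
outer loop
vertex 1.497 -2.598 -4.521
vertex 1.399 -3.381 -4.029
vertex 1.146 -2.277 -3.202
endloop
endfacet
facet normal 0.771 -0.405 -0.492
outer loop
vertex 1.399 -3.381 -4.029
vertex 1.954 -2.703 -3.718
vertex 1.856 -3.486 -3.226
endloop
endfacet
facet normal -0.791 -0.472 0.389
outer loop
vertex 1.399 -3.381 -4.029
vertex 1.856 -3.486 -3.226
vertex 1.146 -2.277 -3.202
endloop
endfacet
facet normal 0.770 -0.406 -0.492
outer loop
vertex 1.856 -3.486 -3.226
vertex 1.954 -2.703 -3.718
vertex 2.412 -2.808 -2.915
endloop
endfacet
facet normal -0.292 -0.190 0.937
outer loop
vertex 1.856 -3.486 -3.226
vertex 2.412 -2.808 -2.915
vertex 1.146 -2.277 -3.202
endloop
endfacet
facet normal -0.260 0.807 0.531
outer loop
vertex -3.935 4.627 -1.094
vertex -4.689 4.197 -0.809
vertex -3.915 4.129 -0.327
endloop
endfacet
facet normal 0.449 0.755 0.478
outer loop
vertex -3.935 4.627 -1.094
vertex -3.915 4.129 -0.327
vertex -3.217 4.088 -0.918
endloop
endfacet
facet normal 0.619 0.755 -0.215
outer loop
vertex -3.935 4.627 -1.094
vertex -3.217 4.088 -0.918
vertex -3.561 4.129 -1.764
endloop
endfacet
facet normal 0.017 0.807 -0.590
outer loop
vertex -3.935 4.627 -1.094
vertex -3.561 4.129 -1.764
vertex -4.471 4.197 -1.697
endloop
endfacet
facet normal -0.528 0.839 -0.130
outer loop
vertex -3.935 4.627 -1.094
vertex -4.471 4.197 -1.697
vertex -4.689 4.197 -0.809
endloop
endfacet
facet normal 0.645 0.126 0.753
outer loop
vertex -3.217 4.088 -0.918
vertex -3.915 4.129 -0.327
vertex -3.529 3.323 -0.523
endloop
endfacet
facet normal -0.503 0.211 0.838
outer loop
vertex -3.915 4.129 -0.327
vertex -4.689 4.197 -0.809
vertex -4.439 3.391 -0.456
endloop
endfacet
facet normal -0.937 0.263 -0.230
outer loop
vertex -4.689 4.197 -0.809
vertex -4.471 4.197 -1.697
vertex -4.783 3.432 -1.302
endloop
endfacet
facet normal -0.056 0.210 -0.976
outer loop
vertex -4.471 4.197 -1.697
vertex -3.561 4.129 -1.764
vertex -4.085 3.391 -1.893
endloop
endfacet
facet normal 0.921 0.124 -0.369
outer loop
vertex -3.561 4.129 -1.764
vertex -3.217 4.088 -0.918
vertex -3.311 3.323 -1.411
endloop
endfacet
facet normal -0.017 -0.807 0.590
outer loop
vertex -4.065 2.893 -1.126
vertex -3.529 3.323 -0.523
vertex -4.439 3.391 -0.456
endloop
endfacet
facet normal -0.619 -0.755 0.215
outer loop
vertex -4.065 2.893 -1.126
vertex -4.439 3.391 -0.456
vertex -4.783 3.432 -1.302
endloop
endfacet
facet normal -0.449 -0.755 -0.478
outer loop
vertex -4.065 2.893 -1.126
vertex -4.783 3.432 -1.302
vertex -4.085 3.391 -1.893
endloop
endfacet
facet normal 0.260 -0.807 -0.531
outer loop
vertex -4.065 2.893 -1.126
vertex -4.085 3.391 -1.893
vertex -3.311 3.323 -1.411
endloop
endfacet
facet normal 0.528 -0.839 0.130
outer loop
vertex -4.065 2.893 -1.126
vertex -3.311 3.323 -1.411
vertex -3.529 3.323 -0.523
endloop
endfacet
facet normal 0.056 -0.210 0.976
outer loop
vertex -4.439 3.391 -0.456
vertex -3.529 3.323 -0.523
vertex -3.915 4.129 -0.327
endloop
endfacet
facet normal -0.921 -0.124 0.369
outer loop
vertex -4.783 3.432 -1.302
vertex -4.439 3.391 -0.456
vertex -4.689 4.197 -0.809
endloop
endfacet
facet normal -0.645 -0.126 -0.753
outer loop
vertex -4.085 3.391 -1.893
vertex -4.783 3.432 -1.302
vertex -4.471 4.197 -1.697
endloop
endfacet
facet normal 0.503 -0.211 -0.838
outer loop
vertex -3.311 3.323 -1.411
vertex -4.085 3.391 -1.893
vertex -3.561 4.129 -1.764
endloop
endfacet
facet normal 0.937 -0.263 0.230
outer loop
vertex -3.529 3.323 -0.523
vertex -3.311 3.323 -1.411
vertex -3.217 4.088 -0.918
endloop
endfacet

endsolid


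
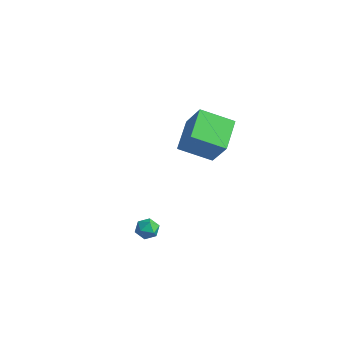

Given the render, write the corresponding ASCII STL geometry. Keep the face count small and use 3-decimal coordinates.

solid 
facet normal -0.562 0.073 -0.824
outer loop
vertex -0.056 3.164 -0.324
vertex 1.311 4.351 -1.151
vertex 0.862 1.574 -1.092
endloop
endfacet
facet normal -0.687 -0.597 0.415
outer loop
vertex 1.969 1.429 0.531
vertex -0.056 3.164 -0.324
vertex 0.862 1.574 -1.092
endloop
endfacet
facet normal -0.562 0.073 -0.824
outer loop
vertex 0.862 1.574 -1.092
vertex 1.311 4.351 -1.151
vertex 2.228 2.761 -1.919
endloop
endfacet
facet normal 0.461 -0.799 -0.386
outer loop
vertex 2.228 2.761 -1.919
vertex 1.969 1.429 0.531
vertex 0.862 1.574 -1.092
endloop
endfacet
facet normal -0.461 0.799 0.386
outer loop
vertex -0.056 3.164 -0.324
vertex 2.418 4.206 0.472
vertex 1.311 4.351 -1.151
endloop
endfacet
facet normal -0.687 -0.597 0.415
outer loop
vertex 1.052 3.019 1.299
vertex -0.056 3.164 -0.324
vertex 1.969 1.429 0.531
endloop
endfacet
facet normal -0.461 0.799 0.386
outer loop
vertex 1.052 3.019 1.299
vertex 2.418 4.206 0.472
vertex -0.056 3.164 -0.324
endloop
endfacet
facet normal 0.687 0.597 -0.415
outer loop
vertex 1.311 4.351 -1.151
vertex 2.418 4.206 0.472
vertex 2.228 2.761 -1.919
endloop
endfacet
facet normal 0.461 -0.799 -0.386
outer loop
vertex 3.336 2.616 -0.296
vertex 1.969 1.429 0.531
vertex 2.228 2.761 -1.919
endloop
endfacet
facet normal 0.686 0.597 -0.415
outer loop
vertex 2.228 2.761 -1.919
vertex 2.418 4.206 0.472
vertex 3.336 2.616 -0.296
endloop
endfacet
facet normal 0.562 -0.074 0.824
outer loop
vertex 3.336 2.616 -0.296
vertex 1.052 3.019 1.299
vertex 1.969 1.429 0.531
endloop
endfacet
facet normal 0.562 -0.073 0.824
outer loop
vertex 2.418 4.206 0.472
vertex 1.052 3.019 1.299
vertex 3.336 2.616 -0.296
endloop
endfacet
facet normal -0.655 0.755 -0.023
outer loop
vertex 3.728 -2.902 -2.921
vertex 3.238 -3.323 -2.775
vertex 3.57 -3.02 -2.288
endloop
endfacet
facet normal -0.010 0.983 0.181
outer loop
vertex 3.728 -2.902 -2.921
vertex 3.57 -3.02 -2.288
vertex 4.206 -2.98 -2.469
endloop
endfacet
facet normal 0.454 0.824 -0.338
outer loop
vertex 3.728 -2.902 -2.921
vertex 4.206 -2.98 -2.469
vertex 4.267 -3.259 -3.067
endloop
endfacet
facet normal 0.096 0.498 -0.862
outer loop
vertex 3.728 -2.902 -2.921
vertex 4.267 -3.259 -3.067
vertex 3.668 -3.47 -3.256
endloop
endfacet
facet normal -0.590 0.456 -0.667
outer loop
vertex 3.728 -2.902 -2.921
vertex 3.668 -3.47 -3.256
vertex 3.238 -3.323 -2.775
endloop
endfacet
facet normal 0.179 0.618 0.765
outer loop
vertex 4.206 -2.98 -2.469
vertex 3.57 -3.02 -2.288
vertex 4.012 -3.45 -2.044
endloop
endfacet
facet normal -0.865 0.249 0.435
outer loop
vertex 3.57 -3.02 -2.288
vertex 3.238 -3.323 -2.775
vertex 3.413 -3.661 -2.233
endloop
endfacet
facet normal -0.759 -0.235 -0.607
outer loop
vertex 3.238 -3.323 -2.775
vertex 3.668 -3.47 -3.256
vertex 3.474 -3.94 -2.831
endloop
endfacet
facet normal 0.349 -0.165 -0.923
outer loop
vertex 3.668 -3.47 -3.256
vertex 4.267 -3.259 -3.067
vertex 4.11 -3.9 -3.012
endloop
endfacet
facet normal 0.929 0.362 -0.074
outer loop
vertex 4.267 -3.259 -3.067
vertex 4.206 -2.98 -2.469
vertex 4.442 -3.597 -2.525
endloop
endfacet
facet normal -0.096 -0.498 0.862
outer loop
vertex 3.952 -4.018 -2.379
vertex 4.012 -3.45 -2.044
vertex 3.413 -3.661 -2.233
endloop
endfacet
facet normal -0.454 -0.824 0.338
outer loop
vertex 3.952 -4.018 -2.379
vertex 3.413 -3.661 -2.233
vertex 3.474 -3.94 -2.831
endloop
endfacet
facet normal 0.010 -0.983 -0.181
outer loop
vertex 3.952 -4.018 -2.379
vertex 3.474 -3.94 -2.831
vertex 4.11 -3.9 -3.012
endloop
endfacet
facet normal 0.655 -0.755 0.023
outer loop
vertex 3.952 -4.018 -2.379
vertex 4.11 -3.9 -3.012
vertex 4.442 -3.597 -2.525
endloop
endfacet
facet normal 0.590 -0.456 0.667
outer loop
vertex 3.952 -4.018 -2.379
vertex 4.442 -3.597 -2.525
vertex 4.012 -3.45 -2.044
endloop
endfacet
facet normal -0.349 0.165 0.923
outer loop
vertex 3.413 -3.661 -2.233
vertex 4.012 -3.45 -2.044
vertex 3.57 -3.02 -2.288
endloop
endfacet
facet normal -0.929 -0.362 0.074
outer loop
vertex 3.474 -3.94 -2.831
vertex 3.413 -3.661 -2.233
vertex 3.238 -3.323 -2.775
endloop
endfacet
facet normal -0.179 -0.618 -0.765
outer loop
vertex 4.11 -3.9 -3.012
vertex 3.474 -3.94 -2.831
vertex 3.668 -3.47 -3.256
endloop
endfacet
facet normal 0.865 -0.249 -0.435
outer loop
vertex 4.442 -3.597 -2.525
vertex 4.11 -3.9 -3.012
vertex 4.267 -3.259 -3.067
endloop
endfacet
facet normal 0.759 0.235 0.607
outer loop
vertex 4.012 -3.45 -2.044
vertex 4.442 -3.597 -2.525
vertex 4.206 -2.98 -2.469
endloop
endfacet

endsolid


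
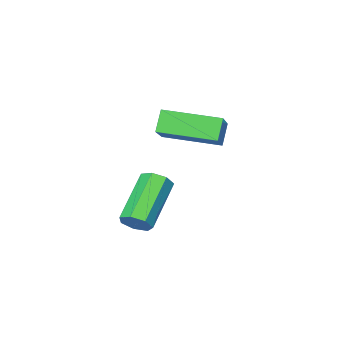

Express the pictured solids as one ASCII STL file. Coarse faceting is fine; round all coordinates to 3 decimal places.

solid 
facet normal -0.676 0.731 -0.100
outer loop
vertex -0.649 0.379 -0.515
vertex 0.406 1.493 0.5
vertex -0.204 0.682 -1.31
endloop
endfacet
facet normal -0.574 -0.605 -0.552
outer loop
vertex 1.214 -0.853 -1.1
vertex -0.649 0.379 -0.515
vertex -0.204 0.682 -1.31
endloop
endfacet
facet normal -0.675 0.731 -0.100
outer loop
vertex -0.204 0.682 -1.31
vertex 0.406 1.493 0.5
vertex 0.851 1.796 -0.294
endloop
endfacet
facet normal 0.464 0.315 -0.828
outer loop
vertex 0.851 1.796 -0.294
vertex 1.214 -0.853 -1.1
vertex -0.204 0.682 -1.31
endloop
endfacet
facet normal -0.464 -0.315 0.828
outer loop
vertex -0.649 0.379 -0.515
vertex 1.824 -0.042 0.71
vertex 0.406 1.493 0.5
endloop
endfacet
facet normal -0.574 -0.605 -0.552
outer loop
vertex 0.769 -1.156 -0.306
vertex -0.649 0.379 -0.515
vertex 1.214 -0.853 -1.1
endloop
endfacet
facet normal -0.464 -0.316 0.828
outer loop
vertex 0.769 -1.156 -0.306
vertex 1.824 -0.042 0.71
vertex -0.649 0.379 -0.515
endloop
endfacet
facet normal 0.573 0.605 0.552
outer loop
vertex 0.406 1.493 0.5
vertex 1.824 -0.042 0.71
vertex 0.851 1.796 -0.294
endloop
endfacet
facet normal 0.464 0.315 -0.828
outer loop
vertex 2.269 0.261 -0.085
vertex 1.214 -0.853 -1.1
vertex 0.851 1.796 -0.294
endloop
endfacet
facet normal 0.574 0.605 0.552
outer loop
vertex 0.851 1.796 -0.294
vertex 1.824 -0.042 0.71
vertex 2.269 0.261 -0.085
endloop
endfacet
facet normal 0.675 -0.731 0.100
outer loop
vertex 2.269 0.261 -0.085
vertex 0.769 -1.156 -0.306
vertex 1.214 -0.853 -1.1
endloop
endfacet
facet normal 0.675 -0.731 0.100
outer loop
vertex 1.824 -0.042 0.71
vertex 0.769 -1.156 -0.306
vertex 2.269 0.261 -0.085
endloop
endfacet
facet normal 0.709 0.427 -0.561
outer loop
vertex 3.168 0.058 -3.955
vertex 2.85 -0.087 -4.468
vertex 2.813 0.427 -4.123
endloop
endfacet
facet normal 0.250 0.590 0.767
outer loop
vertex 3.168 0.058 -3.955
vertex 2.813 0.427 -4.123
vertex 1.627 -0.868 -2.74
endloop
endfacet
facet normal 0.252 0.589 0.768
outer loop
vertex 1.627 -0.868 -2.74
vertex 2.813 0.427 -4.123
vertex 1.273 -0.499 -2.907
endloop
endfacet
facet normal -0.710 -0.427 0.560
outer loop
vertex 1.627 -0.868 -2.74
vertex 1.273 -0.499 -2.907
vertex 1.31 -1.013 -3.252
endloop
endfacet
facet normal 0.710 0.427 -0.560
outer loop
vertex 2.813 0.427 -4.123
vertex 2.85 -0.087 -4.468
vertex 2.487 0.409 -4.55
endloop
endfacet
facet normal -0.358 0.904 0.235
outer loop
vertex 2.813 0.427 -4.123
vertex 2.487 0.409 -4.55
vertex 1.273 -0.499 -2.907
endloop
endfacet
facet normal -0.358 0.904 0.235
outer loop
vertex 1.273 -0.499 -2.907
vertex 2.487 0.409 -4.55
vertex 0.947 -0.517 -3.334
endloop
endfacet
facet normal -0.710 -0.427 0.560
outer loop
vertex 1.273 -0.499 -2.907
vertex 0.947 -0.517 -3.334
vertex 1.31 -1.013 -3.252
endloop
endfacet
facet normal 0.710 0.427 -0.560
outer loop
vertex 2.487 0.409 -4.55
vertex 2.85 -0.087 -4.468
vertex 2.434 0.018 -4.915
endloop
endfacet
facet normal -0.697 0.537 -0.474
outer loop
vertex 2.487 0.409 -4.55
vertex 2.434 0.018 -4.915
vertex 0.947 -0.517 -3.334
endloop
endfacet
facet normal -0.698 0.537 -0.474
outer loop
vertex 0.947 -0.517 -3.334
vertex 2.434 0.018 -4.915
vertex 0.894 -0.909 -3.7
endloop
endfacet
facet normal -0.710 -0.427 0.560
outer loop
vertex 0.947 -0.517 -3.334
vertex 0.894 -0.909 -3.7
vertex 1.31 -1.013 -3.252
endloop
endfacet
facet normal 0.710 0.427 -0.560
outer loop
vertex 2.434 0.018 -4.915
vertex 2.85 -0.087 -4.468
vertex 2.694 -0.452 -4.944
endloop
endfacet
facet normal -0.512 -0.232 -0.827
outer loop
vertex 2.434 0.018 -4.915
vertex 2.694 -0.452 -4.944
vertex 0.894 -0.909 -3.7
endloop
endfacet
facet normal -0.512 -0.234 -0.827
outer loop
vertex 0.894 -0.909 -3.7
vertex 2.694 -0.452 -4.944
vertex 1.154 -1.379 -3.728
endloop
endfacet
facet normal -0.710 -0.426 0.560
outer loop
vertex 0.894 -0.909 -3.7
vertex 1.154 -1.379 -3.728
vertex 1.31 -1.013 -3.252
endloop
endfacet
facet normal 0.710 0.427 -0.560
outer loop
vertex 2.694 -0.452 -4.944
vertex 2.85 -0.087 -4.468
vertex 3.072 -0.647 -4.614
endloop
endfacet
facet normal 0.059 -0.828 -0.557
outer loop
vertex 2.694 -0.452 -4.944
vertex 3.072 -0.647 -4.614
vertex 1.154 -1.379 -3.728
endloop
endfacet
facet normal 0.059 -0.828 -0.557
outer loop
vertex 1.154 -1.379 -3.728
vertex 3.072 -0.647 -4.614
vertex 1.532 -1.574 -3.398
endloop
endfacet
facet normal -0.710 -0.427 0.561
outer loop
vertex 1.154 -1.379 -3.728
vertex 1.532 -1.574 -3.398
vertex 1.31 -1.013 -3.252
endloop
endfacet
facet normal 0.709 0.427 -0.561
outer loop
vertex 3.072 -0.647 -4.614
vertex 2.85 -0.087 -4.468
vertex 3.283 -0.42 -4.174
endloop
endfacet
facet normal 0.586 -0.800 0.132
outer loop
vertex 3.072 -0.647 -4.614
vertex 3.283 -0.42 -4.174
vertex 1.532 -1.574 -3.398
endloop
endfacet
facet normal 0.586 -0.799 0.134
outer loop
vertex 1.532 -1.574 -3.398
vertex 3.283 -0.42 -4.174
vertex 1.742 -1.346 -2.958
endloop
endfacet
facet normal -0.710 -0.427 0.560
outer loop
vertex 1.532 -1.574 -3.398
vertex 1.742 -1.346 -2.958
vertex 1.31 -1.013 -3.252
endloop
endfacet
facet normal 0.709 0.427 -0.561
outer loop
vertex 3.283 -0.42 -4.174
vertex 2.85 -0.087 -4.468
vertex 3.168 0.058 -3.955
endloop
endfacet
facet normal 0.671 -0.169 0.722
outer loop
vertex 3.283 -0.42 -4.174
vertex 3.168 0.058 -3.955
vertex 1.742 -1.346 -2.958
endloop
endfacet
facet normal 0.671 -0.168 0.722
outer loop
vertex 1.742 -1.346 -2.958
vertex 3.168 0.058 -3.955
vertex 1.627 -0.868 -2.74
endloop
endfacet
facet normal -0.710 -0.426 0.560
outer loop
vertex 1.742 -1.346 -2.958
vertex 1.627 -0.868 -2.74
vertex 1.31 -1.013 -3.252
endloop
endfacet

endsolid


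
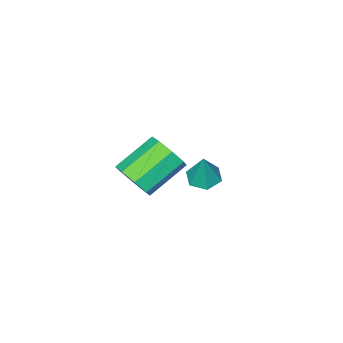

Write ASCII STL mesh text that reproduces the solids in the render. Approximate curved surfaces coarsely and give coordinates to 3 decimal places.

solid 
facet normal 0.845 -0.102 -0.525
outer loop
vertex 4.151 3.777 2.444
vertex 3.697 3.069 1.85
vertex 3.798 4.093 1.814
endloop
endfacet
facet normal 0.293 0.910 0.293
outer loop
vertex 4.151 3.777 2.444
vertex 3.798 4.093 1.814
vertex 2.318 4.0 3.583
endloop
endfacet
facet normal 0.293 0.910 0.293
outer loop
vertex 2.318 4.0 3.583
vertex 3.798 4.093 1.814
vertex 1.965 4.316 2.953
endloop
endfacet
facet normal -0.845 0.103 0.525
outer loop
vertex 2.318 4.0 3.583
vertex 1.965 4.316 2.953
vertex 1.863 3.291 2.99
endloop
endfacet
facet normal 0.845 -0.102 -0.525
outer loop
vertex 3.798 4.093 1.814
vertex 3.697 3.069 1.85
vertex 3.385 3.809 1.205
endloop
endfacet
facet normal -0.110 0.927 -0.358
outer loop
vertex 3.798 4.093 1.814
vertex 3.385 3.809 1.205
vertex 1.965 4.316 2.953
endloop
endfacet
facet normal -0.111 0.927 -0.359
outer loop
vertex 1.965 4.316 2.953
vertex 3.385 3.809 1.205
vertex 1.552 4.031 2.345
endloop
endfacet
facet normal -0.845 0.103 0.525
outer loop
vertex 1.965 4.316 2.953
vertex 1.552 4.031 2.345
vertex 1.863 3.291 2.99
endloop
endfacet
facet normal 0.845 -0.102 -0.525
outer loop
vertex 3.385 3.809 1.205
vertex 3.697 3.069 1.85
vertex 3.155 3.091 0.974
endloop
endfacet
facet normal -0.448 0.401 -0.799
outer loop
vertex 3.385 3.809 1.205
vertex 3.155 3.091 0.974
vertex 1.552 4.031 2.345
endloop
endfacet
facet normal -0.448 0.401 -0.799
outer loop
vertex 1.552 4.031 2.345
vertex 3.155 3.091 0.974
vertex 1.322 3.314 2.114
endloop
endfacet
facet normal -0.845 0.102 0.525
outer loop
vertex 1.552 4.031 2.345
vertex 1.322 3.314 2.114
vertex 1.863 3.291 2.99
endloop
endfacet
facet normal 0.845 -0.103 -0.525
outer loop
vertex 3.155 3.091 0.974
vertex 3.697 3.069 1.85
vertex 3.242 2.36 1.257
endloop
endfacet
facet normal -0.524 -0.361 -0.772
outer loop
vertex 3.155 3.091 0.974
vertex 3.242 2.36 1.257
vertex 1.322 3.314 2.114
endloop
endfacet
facet normal -0.524 -0.360 -0.772
outer loop
vertex 1.322 3.314 2.114
vertex 3.242 2.36 1.257
vertex 1.409 2.583 2.396
endloop
endfacet
facet normal -0.845 0.102 0.525
outer loop
vertex 1.322 3.314 2.114
vertex 1.409 2.583 2.396
vertex 1.863 3.291 2.99
endloop
endfacet
facet normal 0.845 -0.103 -0.525
outer loop
vertex 3.242 2.36 1.257
vertex 3.697 3.069 1.85
vertex 3.595 2.044 1.887
endloop
endfacet
facet normal -0.293 -0.910 -0.293
outer loop
vertex 3.242 2.36 1.257
vertex 3.595 2.044 1.887
vertex 1.409 2.583 2.396
endloop
endfacet
facet normal -0.293 -0.910 -0.293
outer loop
vertex 1.409 2.583 2.396
vertex 3.595 2.044 1.887
vertex 1.762 2.267 3.026
endloop
endfacet
facet normal -0.845 0.102 0.525
outer loop
vertex 1.409 2.583 2.396
vertex 1.762 2.267 3.026
vertex 1.863 3.291 2.99
endloop
endfacet
facet normal 0.845 -0.103 -0.525
outer loop
vertex 3.595 2.044 1.887
vertex 3.697 3.069 1.85
vertex 4.008 2.329 2.495
endloop
endfacet
facet normal 0.111 -0.927 0.359
outer loop
vertex 3.595 2.044 1.887
vertex 4.008 2.329 2.495
vertex 1.762 2.267 3.026
endloop
endfacet
facet normal 0.110 -0.927 0.358
outer loop
vertex 1.762 2.267 3.026
vertex 4.008 2.329 2.495
vertex 2.175 2.551 3.635
endloop
endfacet
facet normal -0.845 0.102 0.525
outer loop
vertex 1.762 2.267 3.026
vertex 2.175 2.551 3.635
vertex 1.863 3.291 2.99
endloop
endfacet
facet normal 0.845 -0.102 -0.525
outer loop
vertex 4.008 2.329 2.495
vertex 3.697 3.069 1.85
vertex 4.238 3.046 2.726
endloop
endfacet
facet normal 0.448 -0.401 0.799
outer loop
vertex 4.008 2.329 2.495
vertex 4.238 3.046 2.726
vertex 2.175 2.551 3.635
endloop
endfacet
facet normal 0.448 -0.401 0.799
outer loop
vertex 2.175 2.551 3.635
vertex 4.238 3.046 2.726
vertex 2.405 3.269 3.866
endloop
endfacet
facet normal -0.845 0.102 0.525
outer loop
vertex 2.175 2.551 3.635
vertex 2.405 3.269 3.866
vertex 1.863 3.291 2.99
endloop
endfacet
facet normal 0.845 -0.102 -0.525
outer loop
vertex 4.238 3.046 2.726
vertex 3.697 3.069 1.85
vertex 4.151 3.777 2.444
endloop
endfacet
facet normal 0.524 0.360 0.772
outer loop
vertex 4.238 3.046 2.726
vertex 4.151 3.777 2.444
vertex 2.405 3.269 3.866
endloop
endfacet
facet normal 0.523 0.361 0.772
outer loop
vertex 2.405 3.269 3.866
vertex 4.151 3.777 2.444
vertex 2.318 4.0 3.583
endloop
endfacet
facet normal -0.845 0.103 0.525
outer loop
vertex 2.405 3.269 3.866
vertex 2.318 4.0 3.583
vertex 1.863 3.291 2.99
endloop
endfacet
facet normal -0.239 -0.236 -0.942
outer loop
vertex -1.332 0.953 -2.426
vertex -2.167 1.004 -2.227
vertex -1.748 1.701 -2.508
endloop
endfacet
facet normal 0.870 0.490 0.059
outer loop
vertex -1.332 0.953 -2.426
vertex -1.748 1.701 -2.508
vertex -1.733 1.436 -0.513
endloop
endfacet
facet normal -0.238 -0.237 -0.942
outer loop
vertex -1.748 1.701 -2.508
vertex -2.167 1.004 -2.227
vertex -2.583 1.752 -2.31
endloop
endfacet
facet normal 0.091 0.987 0.130
outer loop
vertex -1.748 1.701 -2.508
vertex -2.583 1.752 -2.31
vertex -1.733 1.436 -0.513
endloop
endfacet
facet normal -0.239 -0.237 -0.941
outer loop
vertex -2.583 1.752 -2.31
vertex -2.167 1.004 -2.227
vertex -3.002 1.056 -2.028
endloop
endfacet
facet normal -0.687 0.587 0.428
outer loop
vertex -2.583 1.752 -2.31
vertex -3.002 1.056 -2.028
vertex -1.733 1.436 -0.513
endloop
endfacet
facet normal -0.239 -0.236 -0.942
outer loop
vertex -3.002 1.056 -2.028
vertex -2.167 1.004 -2.227
vertex -2.586 0.308 -1.946
endloop
endfacet
facet normal -0.689 -0.311 0.655
outer loop
vertex -3.002 1.056 -2.028
vertex -2.586 0.308 -1.946
vertex -1.733 1.436 -0.513
endloop
endfacet
facet normal -0.238 -0.237 -0.942
outer loop
vertex -2.586 0.308 -1.946
vertex -2.167 1.004 -2.227
vertex -1.751 0.256 -2.144
endloop
endfacet
facet normal 0.088 -0.808 0.583
outer loop
vertex -2.586 0.308 -1.946
vertex -1.751 0.256 -2.144
vertex -1.733 1.436 -0.513
endloop
endfacet
facet normal -0.239 -0.237 -0.942
outer loop
vertex -1.751 0.256 -2.144
vertex -2.167 1.004 -2.227
vertex -1.332 0.953 -2.426
endloop
endfacet
facet normal 0.868 -0.407 0.285
outer loop
vertex -1.751 0.256 -2.144
vertex -1.332 0.953 -2.426
vertex -1.733 1.436 -0.513
endloop
endfacet

endsolid


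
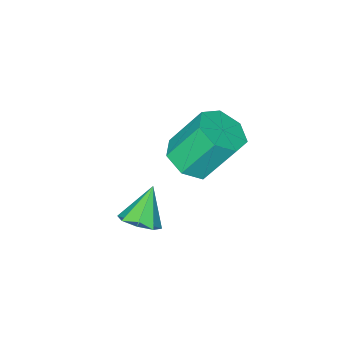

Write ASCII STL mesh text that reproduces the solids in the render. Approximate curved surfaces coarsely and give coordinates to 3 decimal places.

solid 
facet normal 0.572 0.206 -0.794
outer loop
vertex 3.614 3.326 0.382
vertex 3.218 3.913 0.249
vertex 3.808 3.774 0.638
endloop
endfacet
facet normal 0.420 -0.581 0.697
outer loop
vertex 3.614 3.326 0.382
vertex 3.808 3.774 0.638
vertex 2.422 3.627 1.351
endloop
endfacet
facet normal 0.572 0.206 -0.794
outer loop
vertex 3.808 3.774 0.638
vertex 3.218 3.913 0.249
vertex 3.656 4.303 0.666
endloop
endfacet
facet normal 0.449 0.082 0.890
outer loop
vertex 3.808 3.774 0.638
vertex 3.656 4.303 0.666
vertex 2.422 3.627 1.351
endloop
endfacet
facet normal 0.573 0.204 -0.793
outer loop
vertex 3.656 4.303 0.666
vertex 3.218 3.913 0.249
vertex 3.249 4.603 0.449
endloop
endfacet
facet normal 0.069 0.645 0.761
outer loop
vertex 3.656 4.303 0.666
vertex 3.249 4.603 0.449
vertex 2.422 3.627 1.351
endloop
endfacet
facet normal 0.573 0.204 -0.794
outer loop
vertex 3.249 4.603 0.449
vertex 3.218 3.913 0.249
vertex 2.823 4.499 0.115
endloop
endfacet
facet normal -0.494 0.778 0.388
outer loop
vertex 3.249 4.603 0.449
vertex 2.823 4.499 0.115
vertex 2.422 3.627 1.351
endloop
endfacet
facet normal 0.573 0.205 -0.793
outer loop
vertex 2.823 4.499 0.115
vertex 3.218 3.913 0.249
vertex 2.629 4.051 -0.141
endloop
endfacet
facet normal -0.915 0.403 -0.012
outer loop
vertex 2.823 4.499 0.115
vertex 2.629 4.051 -0.141
vertex 2.422 3.627 1.351
endloop
endfacet
facet normal 0.573 0.206 -0.793
outer loop
vertex 2.629 4.051 -0.141
vertex 3.218 3.913 0.249
vertex 2.78 3.522 -0.169
endloop
endfacet
facet normal -0.944 -0.259 -0.204
outer loop
vertex 2.629 4.051 -0.141
vertex 2.78 3.522 -0.169
vertex 2.422 3.627 1.351
endloop
endfacet
facet normal 0.573 0.206 -0.793
outer loop
vertex 2.78 3.522 -0.169
vertex 3.218 3.913 0.249
vertex 3.188 3.222 0.048
endloop
endfacet
facet normal -0.564 -0.822 -0.076
outer loop
vertex 2.78 3.522 -0.169
vertex 3.188 3.222 0.048
vertex 2.422 3.627 1.351
endloop
endfacet
facet normal 0.572 0.206 -0.794
outer loop
vertex 3.188 3.222 0.048
vertex 3.218 3.913 0.249
vertex 3.614 3.326 0.382
endloop
endfacet
facet normal 0.000 -0.955 0.297
outer loop
vertex 3.188 3.222 0.048
vertex 3.614 3.326 0.382
vertex 2.422 3.627 1.351
endloop
endfacet
facet normal 0.374 -0.394 -0.839
outer loop
vertex 0.946 3.259 0.709
vertex 0.154 2.767 0.587
vertex 0.362 3.629 0.275
endloop
endfacet
facet normal 0.590 0.799 -0.113
outer loop
vertex 0.946 3.259 0.709
vertex 0.362 3.629 0.275
vertex 0.238 4.005 2.295
endloop
endfacet
facet normal 0.591 0.799 -0.112
outer loop
vertex 0.238 4.005 2.295
vertex 0.362 3.629 0.275
vertex -0.345 4.375 1.861
endloop
endfacet
facet normal -0.374 0.395 0.839
outer loop
vertex 0.238 4.005 2.295
vertex -0.345 4.375 1.861
vertex -0.554 3.513 2.173
endloop
endfacet
facet normal 0.374 -0.394 -0.839
outer loop
vertex 0.362 3.629 0.275
vertex 0.154 2.767 0.587
vertex -0.378 3.35 0.076
endloop
endfacet
facet normal -0.191 0.853 -0.486
outer loop
vertex 0.362 3.629 0.275
vertex -0.378 3.35 0.076
vertex -0.345 4.375 1.861
endloop
endfacet
facet normal -0.191 0.853 -0.486
outer loop
vertex -0.345 4.375 1.861
vertex -0.378 3.35 0.076
vertex -1.086 4.096 1.662
endloop
endfacet
facet normal -0.374 0.394 0.839
outer loop
vertex -0.345 4.375 1.861
vertex -1.086 4.096 1.662
vertex -0.554 3.513 2.173
endloop
endfacet
facet normal 0.374 -0.395 -0.839
outer loop
vertex -0.378 3.35 0.076
vertex 0.154 2.767 0.587
vertex -0.718 2.632 0.262
endloop
endfacet
facet normal -0.828 0.264 -0.494
outer loop
vertex -0.378 3.35 0.076
vertex -0.718 2.632 0.262
vertex -1.086 4.096 1.662
endloop
endfacet
facet normal -0.829 0.264 -0.493
outer loop
vertex -1.086 4.096 1.662
vertex -0.718 2.632 0.262
vertex -1.425 3.378 1.848
endloop
endfacet
facet normal -0.374 0.394 0.839
outer loop
vertex -1.086 4.096 1.662
vertex -1.425 3.378 1.848
vertex -0.554 3.513 2.173
endloop
endfacet
facet normal 0.374 -0.395 -0.839
outer loop
vertex -0.718 2.632 0.262
vertex 0.154 2.767 0.587
vertex -0.401 2.016 0.693
endloop
endfacet
facet normal -0.842 -0.524 -0.129
outer loop
vertex -0.718 2.632 0.262
vertex -0.401 2.016 0.693
vertex -1.425 3.378 1.848
endloop
endfacet
facet normal -0.842 -0.523 -0.130
outer loop
vertex -1.425 3.378 1.848
vertex -0.401 2.016 0.693
vertex -1.109 2.762 2.279
endloop
endfacet
facet normal -0.374 0.395 0.839
outer loop
vertex -1.425 3.378 1.848
vertex -1.109 2.762 2.279
vertex -0.554 3.513 2.173
endloop
endfacet
facet normal 0.374 -0.395 -0.839
outer loop
vertex -0.401 2.016 0.693
vertex 0.154 2.767 0.587
vertex 0.333 1.965 1.044
endloop
endfacet
facet normal -0.222 -0.917 0.332
outer loop
vertex -0.401 2.016 0.693
vertex 0.333 1.965 1.044
vertex -1.109 2.762 2.279
endloop
endfacet
facet normal -0.222 -0.917 0.332
outer loop
vertex -1.109 2.762 2.279
vertex 0.333 1.965 1.044
vertex -0.374 2.711 2.63
endloop
endfacet
facet normal -0.374 0.395 0.840
outer loop
vertex -1.109 2.762 2.279
vertex -0.374 2.711 2.63
vertex -0.554 3.513 2.173
endloop
endfacet
facet normal 0.374 -0.395 -0.839
outer loop
vertex 0.333 1.965 1.044
vertex 0.154 2.767 0.587
vertex 0.933 2.519 1.051
endloop
endfacet
facet normal 0.566 -0.620 0.544
outer loop
vertex 0.333 1.965 1.044
vertex 0.933 2.519 1.051
vertex -0.374 2.711 2.63
endloop
endfacet
facet normal 0.566 -0.619 0.544
outer loop
vertex -0.374 2.711 2.63
vertex 0.933 2.519 1.051
vertex 0.225 3.265 2.637
endloop
endfacet
facet normal -0.374 0.394 0.839
outer loop
vertex -0.374 2.711 2.63
vertex 0.225 3.265 2.637
vertex -0.554 3.513 2.173
endloop
endfacet
facet normal 0.374 -0.394 -0.839
outer loop
vertex 0.933 2.519 1.051
vertex 0.154 2.767 0.587
vertex 0.946 3.259 0.709
endloop
endfacet
facet normal 0.927 0.144 0.346
outer loop
vertex 0.933 2.519 1.051
vertex 0.946 3.259 0.709
vertex 0.225 3.265 2.637
endloop
endfacet
facet normal 0.927 0.144 0.346
outer loop
vertex 0.225 3.265 2.637
vertex 0.946 3.259 0.709
vertex 0.238 4.005 2.295
endloop
endfacet
facet normal -0.374 0.394 0.839
outer loop
vertex 0.225 3.265 2.637
vertex 0.238 4.005 2.295
vertex -0.554 3.513 2.173
endloop
endfacet

endsolid


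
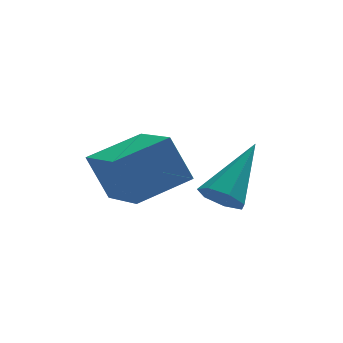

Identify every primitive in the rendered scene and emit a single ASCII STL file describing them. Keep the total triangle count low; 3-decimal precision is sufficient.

solid 
facet normal -0.928 -0.276 -0.251
outer loop
vertex 1.018 -3.857 2.827
vertex 0.735 -2.305 2.167
vertex 1.439 -4.255 1.708
endloop
endfacet
facet normal 0.165 -0.908 0.385
outer loop
vertex 2.785 -3.855 2.073
vertex 1.018 -3.857 2.827
vertex 1.439 -4.255 1.708
endloop
endfacet
facet normal -0.928 -0.276 -0.252
outer loop
vertex 1.439 -4.255 1.708
vertex 0.735 -2.305 2.167
vertex 1.157 -2.703 1.049
endloop
endfacet
facet normal 0.335 -0.316 -0.888
outer loop
vertex 1.157 -2.703 1.049
vertex 2.785 -3.855 2.073
vertex 1.439 -4.255 1.708
endloop
endfacet
facet normal -0.335 0.316 0.888
outer loop
vertex 1.018 -3.857 2.827
vertex 2.081 -1.905 2.532
vertex 0.735 -2.305 2.167
endloop
endfacet
facet normal 0.166 -0.908 0.386
outer loop
vertex 2.363 -3.457 3.191
vertex 1.018 -3.857 2.827
vertex 2.785 -3.855 2.073
endloop
endfacet
facet normal -0.334 0.316 0.888
outer loop
vertex 2.363 -3.457 3.191
vertex 2.081 -1.905 2.532
vertex 1.018 -3.857 2.827
endloop
endfacet
facet normal -0.165 0.908 -0.386
outer loop
vertex 0.735 -2.305 2.167
vertex 2.081 -1.905 2.532
vertex 1.157 -2.703 1.049
endloop
endfacet
facet normal 0.334 -0.317 -0.888
outer loop
vertex 2.502 -2.303 1.413
vertex 2.785 -3.855 2.073
vertex 1.157 -2.703 1.049
endloop
endfacet
facet normal -0.166 0.908 -0.385
outer loop
vertex 1.157 -2.703 1.049
vertex 2.081 -1.905 2.532
vertex 2.502 -2.303 1.413
endloop
endfacet
facet normal 0.928 0.276 0.252
outer loop
vertex 2.502 -2.303 1.413
vertex 2.363 -3.457 3.191
vertex 2.785 -3.855 2.073
endloop
endfacet
facet normal 0.928 0.275 0.251
outer loop
vertex 2.081 -1.905 2.532
vertex 2.363 -3.457 3.191
vertex 2.502 -2.303 1.413
endloop
endfacet
facet normal -0.586 -0.546 -0.599
outer loop
vertex 3.749 -4.463 1.471
vertex 3.353 -4.039 1.472
vertex 3.798 -4.117 1.108
endloop
endfacet
facet normal 0.937 -0.306 -0.165
outer loop
vertex 3.749 -4.463 1.471
vertex 3.798 -4.117 1.108
vertex 4.387 -3.081 2.528
endloop
endfacet
facet normal -0.587 -0.543 -0.601
outer loop
vertex 3.798 -4.117 1.108
vertex 3.353 -4.039 1.472
vertex 3.513 -3.712 1.02
endloop
endfacet
facet normal 0.721 0.382 -0.578
outer loop
vertex 3.798 -4.117 1.108
vertex 3.513 -3.712 1.02
vertex 4.387 -3.081 2.528
endloop
endfacet
facet normal -0.587 -0.543 -0.601
outer loop
vertex 3.513 -3.712 1.02
vertex 3.353 -4.039 1.472
vertex 3.107 -3.553 1.273
endloop
endfacet
facet normal 0.087 0.900 -0.427
outer loop
vertex 3.513 -3.712 1.02
vertex 3.107 -3.553 1.273
vertex 4.387 -3.081 2.528
endloop
endfacet
facet normal -0.587 -0.543 -0.601
outer loop
vertex 3.107 -3.553 1.273
vertex 3.353 -4.039 1.472
vertex 2.887 -3.76 1.675
endloop
endfacet
facet normal -0.487 0.856 0.174
outer loop
vertex 3.107 -3.553 1.273
vertex 2.887 -3.76 1.675
vertex 4.387 -3.081 2.528
endloop
endfacet
facet normal -0.587 -0.545 -0.599
outer loop
vertex 2.887 -3.76 1.675
vertex 3.353 -4.039 1.472
vertex 3.018 -4.176 1.925
endloop
endfacet
facet normal -0.568 0.285 0.772
outer loop
vertex 2.887 -3.76 1.675
vertex 3.018 -4.176 1.925
vertex 4.387 -3.081 2.528
endloop
endfacet
facet normal -0.587 -0.545 -0.599
outer loop
vertex 3.018 -4.176 1.925
vertex 3.353 -4.039 1.472
vertex 3.402 -4.49 1.834
endloop
endfacet
facet normal -0.097 -0.384 0.918
outer loop
vertex 3.018 -4.176 1.925
vertex 3.402 -4.49 1.834
vertex 4.387 -3.081 2.528
endloop
endfacet
facet normal -0.585 -0.545 -0.600
outer loop
vertex 3.402 -4.49 1.834
vertex 3.353 -4.039 1.472
vertex 3.749 -4.463 1.471
endloop
endfacet
facet normal 0.574 -0.648 0.501
outer loop
vertex 3.402 -4.49 1.834
vertex 3.749 -4.463 1.471
vertex 4.387 -3.081 2.528
endloop
endfacet

endsolid
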